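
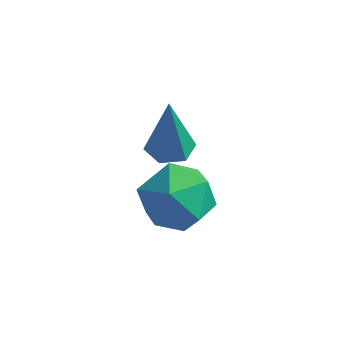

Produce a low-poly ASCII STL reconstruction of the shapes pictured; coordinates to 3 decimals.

solid 
facet normal -0.006 0.036 -0.999
outer loop
vertex -0.249 -1.997 2.835
vertex -0.816 -2.335 2.826
vertex -0.825 -1.675 2.85
endloop
endfacet
facet normal 0.469 0.824 0.317
outer loop
vertex -0.249 -1.997 2.835
vertex -0.825 -1.675 2.85
vertex -0.804 -2.405 4.714
endloop
endfacet
facet normal -0.006 0.036 -0.999
outer loop
vertex -0.825 -1.675 2.85
vertex -0.816 -2.335 2.826
vertex -1.392 -2.014 2.841
endloop
endfacet
facet normal -0.489 0.810 0.323
outer loop
vertex -0.825 -1.675 2.85
vertex -1.392 -2.014 2.841
vertex -0.804 -2.405 4.714
endloop
endfacet
facet normal -0.005 0.038 -0.999
outer loop
vertex -1.392 -2.014 2.841
vertex -0.816 -2.335 2.826
vertex -1.382 -2.673 2.816
endloop
endfacet
facet normal -0.955 -0.026 0.295
outer loop
vertex -1.392 -2.014 2.841
vertex -1.382 -2.673 2.816
vertex -0.804 -2.405 4.714
endloop
endfacet
facet normal -0.005 0.038 -0.999
outer loop
vertex -1.382 -2.673 2.816
vertex -0.816 -2.335 2.826
vertex -0.806 -2.994 2.801
endloop
endfacet
facet normal -0.465 -0.846 0.261
outer loop
vertex -1.382 -2.673 2.816
vertex -0.806 -2.994 2.801
vertex -0.804 -2.405 4.714
endloop
endfacet
facet normal -0.007 0.038 -0.999
outer loop
vertex -0.806 -2.994 2.801
vertex -0.816 -2.335 2.826
vertex -0.239 -2.656 2.81
endloop
endfacet
facet normal 0.492 -0.832 0.256
outer loop
vertex -0.806 -2.994 2.801
vertex -0.239 -2.656 2.81
vertex -0.804 -2.405 4.714
endloop
endfacet
facet normal -0.007 0.038 -0.999
outer loop
vertex -0.239 -2.656 2.81
vertex -0.816 -2.335 2.826
vertex -0.249 -1.997 2.835
endloop
endfacet
facet normal 0.959 0.004 0.284
outer loop
vertex -0.239 -2.656 2.81
vertex -0.249 -1.997 2.835
vertex -0.804 -2.405 4.714
endloop
endfacet
facet normal 0.175 0.007 0.984
outer loop
vertex -0.721 -2.583 2.419
vertex -0.26 -3.595 2.344
vertex 0.372 -2.685 2.225
endloop
endfacet
facet normal 0.190 0.669 0.719
outer loop
vertex -0.721 -2.583 2.419
vertex 0.372 -2.685 2.225
vertex -0.223 -1.922 1.672
endloop
endfacet
facet normal -0.441 0.797 0.412
outer loop
vertex -0.721 -2.583 2.419
vertex -0.223 -1.922 1.672
vertex -1.223 -2.36 1.449
endloop
endfacet
facet normal -0.846 0.214 0.487
outer loop
vertex -0.721 -2.583 2.419
vertex -1.223 -2.36 1.449
vertex -1.246 -3.394 1.864
endloop
endfacet
facet normal -0.466 -0.274 0.841
outer loop
vertex -0.721 -2.583 2.419
vertex -1.246 -3.394 1.864
vertex -0.26 -3.595 2.344
endloop
endfacet
facet normal 0.691 0.692 0.211
outer loop
vertex -0.223 -1.922 1.672
vertex 0.372 -2.685 2.225
vertex 0.546 -2.526 1.136
endloop
endfacet
facet normal 0.667 -0.379 0.642
outer loop
vertex 0.372 -2.685 2.225
vertex -0.26 -3.595 2.344
vertex 0.523 -3.56 1.551
endloop
endfacet
facet normal -0.369 -0.834 0.410
outer loop
vertex -0.26 -3.595 2.344
vertex -1.246 -3.394 1.864
vertex -0.477 -3.998 1.328
endloop
endfacet
facet normal -0.986 -0.044 -0.164
outer loop
vertex -1.246 -3.394 1.864
vertex -1.223 -2.36 1.449
vertex -1.072 -3.235 0.775
endloop
endfacet
facet normal -0.330 0.899 -0.286
outer loop
vertex -1.223 -2.36 1.449
vertex -0.223 -1.922 1.672
vertex -0.44 -2.325 0.656
endloop
endfacet
facet normal 0.846 -0.214 -0.487
outer loop
vertex 0.021 -3.337 0.581
vertex 0.546 -2.526 1.136
vertex 0.523 -3.56 1.551
endloop
endfacet
facet normal 0.441 -0.797 -0.412
outer loop
vertex 0.021 -3.337 0.581
vertex 0.523 -3.56 1.551
vertex -0.477 -3.998 1.328
endloop
endfacet
facet normal -0.190 -0.669 -0.719
outer loop
vertex 0.021 -3.337 0.581
vertex -0.477 -3.998 1.328
vertex -1.072 -3.235 0.775
endloop
endfacet
facet normal -0.175 -0.007 -0.984
outer loop
vertex 0.021 -3.337 0.581
vertex -1.072 -3.235 0.775
vertex -0.44 -2.325 0.656
endloop
endfacet
facet normal 0.466 0.274 -0.841
outer loop
vertex 0.021 -3.337 0.581
vertex -0.44 -2.325 0.656
vertex 0.546 -2.526 1.136
endloop
endfacet
facet normal 0.986 0.044 0.164
outer loop
vertex 0.523 -3.56 1.551
vertex 0.546 -2.526 1.136
vertex 0.372 -2.685 2.225
endloop
endfacet
facet normal 0.330 -0.899 0.286
outer loop
vertex -0.477 -3.998 1.328
vertex 0.523 -3.56 1.551
vertex -0.26 -3.595 2.344
endloop
endfacet
facet normal -0.691 -0.692 -0.211
outer loop
vertex -1.072 -3.235 0.775
vertex -0.477 -3.998 1.328
vertex -1.246 -3.394 1.864
endloop
endfacet
facet normal -0.667 0.379 -0.642
outer loop
vertex -0.44 -2.325 0.656
vertex -1.072 -3.235 0.775
vertex -1.223 -2.36 1.449
endloop
endfacet
facet normal 0.369 0.834 -0.410
outer loop
vertex 0.546 -2.526 1.136
vertex -0.44 -2.325 0.656
vertex -0.223 -1.922 1.672
endloop
endfacet

endsolid


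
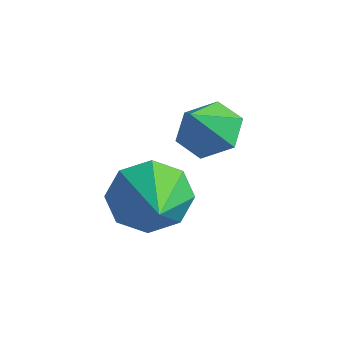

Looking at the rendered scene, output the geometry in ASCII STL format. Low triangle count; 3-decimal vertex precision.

solid 
facet normal -0.073 0.600 -0.796
outer loop
vertex 0.223 -0.644 0.256
vertex -0.295 -1.174 -0.096
vertex -0.584 -0.574 0.383
endloop
endfacet
facet normal 0.176 0.385 0.906
outer loop
vertex 0.223 -0.644 0.256
vertex -0.584 -0.574 0.383
vertex -0.205 -1.906 0.876
endloop
endfacet
facet normal -0.074 0.600 -0.796
outer loop
vertex -0.584 -0.574 0.383
vertex -0.295 -1.174 -0.096
vertex -1.102 -1.104 0.032
endloop
endfacet
facet normal -0.630 0.106 0.770
outer loop
vertex -0.584 -0.574 0.383
vertex -1.102 -1.104 0.032
vertex -0.205 -1.906 0.876
endloop
endfacet
facet normal -0.074 0.600 -0.796
outer loop
vertex -1.102 -1.104 0.032
vertex -0.295 -1.174 -0.096
vertex -0.813 -1.704 -0.447
endloop
endfacet
facet normal -0.769 -0.582 0.265
outer loop
vertex -1.102 -1.104 0.032
vertex -0.813 -1.704 -0.447
vertex -0.205 -1.906 0.876
endloop
endfacet
facet normal -0.075 0.600 -0.796
outer loop
vertex -0.813 -1.704 -0.447
vertex -0.295 -1.174 -0.096
vertex -0.006 -1.773 -0.575
endloop
endfacet
facet normal -0.101 -0.989 -0.105
outer loop
vertex -0.813 -1.704 -0.447
vertex -0.006 -1.773 -0.575
vertex -0.205 -1.906 0.876
endloop
endfacet
facet normal -0.074 0.601 -0.796
outer loop
vertex -0.006 -1.773 -0.575
vertex -0.295 -1.174 -0.096
vertex 0.512 -1.243 -0.223
endloop
endfacet
facet normal 0.704 -0.709 0.032
outer loop
vertex -0.006 -1.773 -0.575
vertex 0.512 -1.243 -0.223
vertex -0.205 -1.906 0.876
endloop
endfacet
facet normal -0.074 0.601 -0.796
outer loop
vertex 0.512 -1.243 -0.223
vertex -0.295 -1.174 -0.096
vertex 0.223 -0.644 0.256
endloop
endfacet
facet normal 0.843 -0.022 0.537
outer loop
vertex 0.512 -1.243 -0.223
vertex 0.223 -0.644 0.256
vertex -0.205 -1.906 0.876
endloop
endfacet
facet normal -0.715 0.574 -0.399
outer loop
vertex -0.185 -2.22 -2.607
vertex -0.828 -2.522 -1.889
vertex -0.167 -1.764 -1.983
endloop
endfacet
facet normal 0.956 0.222 -0.190
outer loop
vertex -0.185 -2.22 -2.607
vertex -0.167 -1.764 -1.983
vertex 0.388 -3.498 -1.211
endloop
endfacet
facet normal -0.715 0.574 -0.399
outer loop
vertex -0.167 -1.764 -1.983
vertex -0.828 -2.522 -1.889
vertex -0.536 -1.752 -1.304
endloop
endfacet
facet normal 0.792 0.441 0.422
outer loop
vertex -0.167 -1.764 -1.983
vertex -0.536 -1.752 -1.304
vertex 0.388 -3.498 -1.211
endloop
endfacet
facet normal -0.715 0.574 -0.398
outer loop
vertex -0.536 -1.752 -1.304
vertex -0.828 -2.522 -1.889
vertex -1.076 -2.191 -0.967
endloop
endfacet
facet normal 0.365 0.241 0.899
outer loop
vertex -0.536 -1.752 -1.304
vertex -1.076 -2.191 -0.967
vertex 0.388 -3.498 -1.211
endloop
endfacet
facet normal -0.715 0.575 -0.399
outer loop
vertex -1.076 -2.191 -0.967
vertex -0.828 -2.522 -1.889
vertex -1.471 -2.824 -1.171
endloop
endfacet
facet normal -0.075 -0.263 0.962
outer loop
vertex -1.076 -2.191 -0.967
vertex -1.471 -2.824 -1.171
vertex 0.388 -3.498 -1.211
endloop
endfacet
facet normal -0.715 0.574 -0.399
outer loop
vertex -1.471 -2.824 -1.171
vertex -0.828 -2.522 -1.889
vertex -1.489 -3.28 -1.795
endloop
endfacet
facet normal -0.268 -0.774 0.573
outer loop
vertex -1.471 -2.824 -1.171
vertex -1.489 -3.28 -1.795
vertex 0.388 -3.498 -1.211
endloop
endfacet
facet normal -0.715 0.574 -0.399
outer loop
vertex -1.489 -3.28 -1.795
vertex -0.828 -2.522 -1.889
vertex -1.12 -3.292 -2.474
endloop
endfacet
facet normal -0.103 -0.994 -0.039
outer loop
vertex -1.489 -3.28 -1.795
vertex -1.12 -3.292 -2.474
vertex 0.388 -3.498 -1.211
endloop
endfacet
facet normal -0.715 0.574 -0.399
outer loop
vertex -1.12 -3.292 -2.474
vertex -0.828 -2.522 -1.889
vertex -0.58 -2.853 -2.81
endloop
endfacet
facet normal 0.324 -0.793 -0.516
outer loop
vertex -1.12 -3.292 -2.474
vertex -0.58 -2.853 -2.81
vertex 0.388 -3.498 -1.211
endloop
endfacet
facet normal -0.715 0.574 -0.399
outer loop
vertex -0.58 -2.853 -2.81
vertex -0.828 -2.522 -1.889
vertex -0.185 -2.22 -2.607
endloop
endfacet
facet normal 0.762 -0.290 -0.579
outer loop
vertex -0.58 -2.853 -2.81
vertex -0.185 -2.22 -2.607
vertex 0.388 -3.498 -1.211
endloop
endfacet

endsolid


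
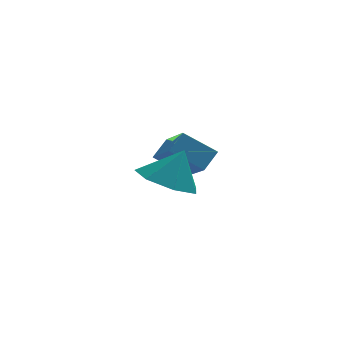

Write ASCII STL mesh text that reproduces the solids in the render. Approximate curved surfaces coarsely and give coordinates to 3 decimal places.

solid 
facet normal -0.779 0.255 0.573
outer loop
vertex -2.208 1.195 3.401
vertex -1.654 1.677 3.94
vertex -2.476 2.619 2.403
endloop
endfacet
facet normal -0.609 -0.529 -0.591
outer loop
vertex -1.386 2.263 1.6
vertex -2.208 1.195 3.401
vertex -2.476 2.619 2.403
endloop
endfacet
facet normal -0.779 0.255 0.573
outer loop
vertex -2.476 2.619 2.403
vertex -1.654 1.677 3.94
vertex -1.923 3.101 2.941
endloop
endfacet
facet normal -0.154 0.809 -0.567
outer loop
vertex -1.923 3.101 2.941
vertex -1.386 2.263 1.6
vertex -2.476 2.619 2.403
endloop
endfacet
facet normal 0.153 -0.810 0.567
outer loop
vertex -2.208 1.195 3.401
vertex -0.564 1.321 3.137
vertex -1.654 1.677 3.94
endloop
endfacet
facet normal -0.608 -0.530 -0.592
outer loop
vertex -1.117 0.839 2.599
vertex -2.208 1.195 3.401
vertex -1.386 2.263 1.6
endloop
endfacet
facet normal 0.153 -0.809 0.567
outer loop
vertex -1.117 0.839 2.599
vertex -0.564 1.321 3.137
vertex -2.208 1.195 3.401
endloop
endfacet
facet normal 0.608 0.530 0.591
outer loop
vertex -1.654 1.677 3.94
vertex -0.564 1.321 3.137
vertex -1.923 3.101 2.941
endloop
endfacet
facet normal -0.153 0.809 -0.567
outer loop
vertex -0.832 2.745 2.139
vertex -1.386 2.263 1.6
vertex -1.923 3.101 2.941
endloop
endfacet
facet normal 0.608 0.529 0.592
outer loop
vertex -1.923 3.101 2.941
vertex -0.564 1.321 3.137
vertex -0.832 2.745 2.139
endloop
endfacet
facet normal 0.779 -0.255 -0.573
outer loop
vertex -0.832 2.745 2.139
vertex -1.117 0.839 2.599
vertex -1.386 2.263 1.6
endloop
endfacet
facet normal 0.779 -0.255 -0.573
outer loop
vertex -0.564 1.321 3.137
vertex -1.117 0.839 2.599
vertex -0.832 2.745 2.139
endloop
endfacet
facet normal -0.441 -0.159 -0.883
outer loop
vertex -1.945 -1.886 3.085
vertex -2.715 -1.157 3.338
vertex -1.763 -0.992 2.833
endloop
endfacet
facet normal 0.968 -0.137 0.211
outer loop
vertex -1.945 -1.886 3.085
vertex -1.763 -0.992 2.833
vertex -2.125 -0.943 4.522
endloop
endfacet
facet normal -0.441 -0.159 -0.883
outer loop
vertex -1.763 -0.992 2.833
vertex -2.715 -1.157 3.338
vertex -2.298 -0.223 2.962
endloop
endfacet
facet normal 0.823 0.545 0.160
outer loop
vertex -1.763 -0.992 2.833
vertex -2.298 -0.223 2.962
vertex -2.125 -0.943 4.522
endloop
endfacet
facet normal -0.440 -0.159 -0.884
outer loop
vertex -2.298 -0.223 2.962
vertex -2.715 -1.157 3.338
vertex -3.147 -0.157 3.373
endloop
endfacet
facet normal 0.254 0.889 0.382
outer loop
vertex -2.298 -0.223 2.962
vertex -3.147 -0.157 3.373
vertex -2.125 -0.943 4.522
endloop
endfacet
facet normal -0.440 -0.159 -0.883
outer loop
vertex -3.147 -0.157 3.373
vertex -2.715 -1.157 3.338
vertex -3.671 -0.843 3.758
endloop
endfacet
facet normal -0.309 0.634 0.709
outer loop
vertex -3.147 -0.157 3.373
vertex -3.671 -0.843 3.758
vertex -2.125 -0.943 4.522
endloop
endfacet
facet normal -0.441 -0.160 -0.883
outer loop
vertex -3.671 -0.843 3.758
vertex -2.715 -1.157 3.338
vertex -3.475 -1.766 3.827
endloop
endfacet
facet normal -0.444 -0.027 0.895
outer loop
vertex -3.671 -0.843 3.758
vertex -3.475 -1.766 3.827
vertex -2.125 -0.943 4.522
endloop
endfacet
facet normal -0.440 -0.160 -0.883
outer loop
vertex -3.475 -1.766 3.827
vertex -2.715 -1.157 3.338
vertex -2.707 -2.23 3.528
endloop
endfacet
facet normal -0.049 -0.597 0.801
outer loop
vertex -3.475 -1.766 3.827
vertex -2.707 -2.23 3.528
vertex -2.125 -0.943 4.522
endloop
endfacet
facet normal -0.441 -0.160 -0.883
outer loop
vertex -2.707 -2.23 3.528
vertex -2.715 -1.157 3.338
vertex -1.945 -1.886 3.085
endloop
endfacet
facet normal 0.580 -0.646 0.496
outer loop
vertex -2.707 -2.23 3.528
vertex -1.945 -1.886 3.085
vertex -2.125 -0.943 4.522
endloop
endfacet

endsolid


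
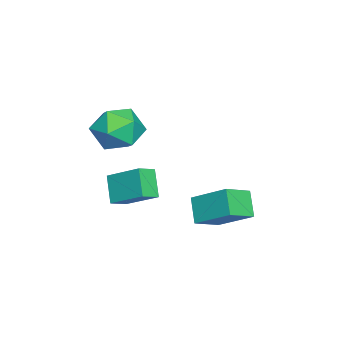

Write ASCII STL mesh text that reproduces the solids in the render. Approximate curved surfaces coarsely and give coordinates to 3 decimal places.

solid 
facet normal -0.770 0.501 -0.394
outer loop
vertex -0.508 -1.942 -2.477
vertex 0.017 -0.365 -1.496
vertex 0.351 -1.518 -3.618
endloop
endfacet
facet normal -0.272 -0.817 -0.509
outer loop
vertex 1.083 -1.995 -3.244
vertex -0.508 -1.942 -2.477
vertex 0.351 -1.518 -3.618
endloop
endfacet
facet normal -0.770 0.501 -0.394
outer loop
vertex 0.351 -1.518 -3.618
vertex 0.017 -0.365 -1.496
vertex 0.876 0.059 -2.637
endloop
endfacet
facet normal 0.577 0.284 -0.766
outer loop
vertex 0.876 0.059 -2.637
vertex 1.083 -1.995 -3.244
vertex 0.351 -1.518 -3.618
endloop
endfacet
facet normal -0.577 -0.284 0.766
outer loop
vertex -0.508 -1.942 -2.477
vertex 0.749 -0.842 -1.122
vertex 0.017 -0.365 -1.496
endloop
endfacet
facet normal -0.272 -0.817 -0.509
outer loop
vertex 0.224 -2.419 -2.103
vertex -0.508 -1.942 -2.477
vertex 1.083 -1.995 -3.244
endloop
endfacet
facet normal -0.577 -0.284 0.766
outer loop
vertex 0.224 -2.419 -2.103
vertex 0.749 -0.842 -1.122
vertex -0.508 -1.942 -2.477
endloop
endfacet
facet normal 0.272 0.817 0.509
outer loop
vertex 0.017 -0.365 -1.496
vertex 0.749 -0.842 -1.122
vertex 0.876 0.059 -2.637
endloop
endfacet
facet normal 0.577 0.284 -0.766
outer loop
vertex 1.608 -0.418 -2.263
vertex 1.083 -1.995 -3.244
vertex 0.876 0.059 -2.637
endloop
endfacet
facet normal 0.272 0.817 0.509
outer loop
vertex 0.876 0.059 -2.637
vertex 0.749 -0.842 -1.122
vertex 1.608 -0.418 -2.263
endloop
endfacet
facet normal 0.770 -0.501 0.394
outer loop
vertex 1.608 -0.418 -2.263
vertex 0.224 -2.419 -2.103
vertex 1.083 -1.995 -3.244
endloop
endfacet
facet normal 0.770 -0.501 0.394
outer loop
vertex 0.749 -0.842 -1.122
vertex 0.224 -2.419 -2.103
vertex 1.608 -0.418 -2.263
endloop
endfacet
facet normal -0.837 0.523 0.158
outer loop
vertex 1.0 -0.412 1.403
vertex 0.319 -1.444 1.211
vertex 0.714 -1.16 2.364
endloop
endfacet
facet normal -0.293 0.795 0.531
outer loop
vertex 1.0 -0.412 1.403
vertex 0.714 -1.16 2.364
vertex 1.863 -0.673 2.27
endloop
endfacet
facet normal 0.223 0.972 0.071
outer loop
vertex 1.0 -0.412 1.403
vertex 1.863 -0.673 2.27
vertex 2.178 -0.657 1.059
endloop
endfacet
facet normal -0.003 0.810 -0.586
outer loop
vertex 1.0 -0.412 1.403
vertex 2.178 -0.657 1.059
vertex 1.224 -1.133 0.405
endloop
endfacet
facet normal -0.657 0.533 -0.533
outer loop
vertex 1.0 -0.412 1.403
vertex 1.224 -1.133 0.405
vertex 0.319 -1.444 1.211
endloop
endfacet
facet normal -0.041 0.282 0.959
outer loop
vertex 1.863 -0.673 2.27
vertex 0.714 -1.16 2.364
vertex 1.716 -1.867 2.615
endloop
endfacet
facet normal -0.922 -0.158 0.355
outer loop
vertex 0.714 -1.16 2.364
vertex 0.319 -1.444 1.211
vertex 0.762 -2.343 1.961
endloop
endfacet
facet normal -0.630 -0.143 -0.763
outer loop
vertex 0.319 -1.444 1.211
vertex 1.224 -1.133 0.405
vertex 1.077 -2.327 0.75
endloop
endfacet
facet normal 0.429 0.307 -0.849
outer loop
vertex 1.224 -1.133 0.405
vertex 2.178 -0.657 1.059
vertex 2.226 -1.84 0.656
endloop
endfacet
facet normal 0.794 0.570 0.214
outer loop
vertex 2.178 -0.657 1.059
vertex 1.863 -0.673 2.27
vertex 2.621 -1.556 1.809
endloop
endfacet
facet normal 0.003 -0.810 0.586
outer loop
vertex 1.94 -2.588 1.617
vertex 1.716 -1.867 2.615
vertex 0.762 -2.343 1.961
endloop
endfacet
facet normal -0.223 -0.972 -0.071
outer loop
vertex 1.94 -2.588 1.617
vertex 0.762 -2.343 1.961
vertex 1.077 -2.327 0.75
endloop
endfacet
facet normal 0.293 -0.795 -0.531
outer loop
vertex 1.94 -2.588 1.617
vertex 1.077 -2.327 0.75
vertex 2.226 -1.84 0.656
endloop
endfacet
facet normal 0.837 -0.523 -0.158
outer loop
vertex 1.94 -2.588 1.617
vertex 2.226 -1.84 0.656
vertex 2.621 -1.556 1.809
endloop
endfacet
facet normal 0.657 -0.533 0.533
outer loop
vertex 1.94 -2.588 1.617
vertex 2.621 -1.556 1.809
vertex 1.716 -1.867 2.615
endloop
endfacet
facet normal -0.429 -0.307 0.849
outer loop
vertex 0.762 -2.343 1.961
vertex 1.716 -1.867 2.615
vertex 0.714 -1.16 2.364
endloop
endfacet
facet normal -0.794 -0.570 -0.214
outer loop
vertex 1.077 -2.327 0.75
vertex 0.762 -2.343 1.961
vertex 0.319 -1.444 1.211
endloop
endfacet
facet normal 0.041 -0.282 -0.959
outer loop
vertex 2.226 -1.84 0.656
vertex 1.077 -2.327 0.75
vertex 1.224 -1.133 0.405
endloop
endfacet
facet normal 0.922 0.158 -0.355
outer loop
vertex 2.621 -1.556 1.809
vertex 2.226 -1.84 0.656
vertex 2.178 -0.657 1.059
endloop
endfacet
facet normal 0.630 0.143 0.763
outer loop
vertex 1.716 -1.867 2.615
vertex 2.621 -1.556 1.809
vertex 1.863 -0.673 2.27
endloop
endfacet
facet normal -0.616 -0.288 0.733
outer loop
vertex 1.78 3.177 -1.133
vertex 0.736 3.923 -1.718
vertex 1.233 1.549 -2.232
endloop
endfacet
facet normal 0.741 -0.529 0.415
outer loop
vertex 2.064 1.937 -3.222
vertex 1.78 3.177 -1.133
vertex 1.233 1.549 -2.232
endloop
endfacet
facet normal -0.616 -0.288 0.734
outer loop
vertex 1.233 1.549 -2.232
vertex 0.736 3.923 -1.718
vertex 0.188 2.294 -2.817
endloop
endfacet
facet normal -0.268 -0.799 -0.538
outer loop
vertex 0.188 2.294 -2.817
vertex 2.064 1.937 -3.222
vertex 1.233 1.549 -2.232
endloop
endfacet
facet normal 0.269 0.799 0.539
outer loop
vertex 1.78 3.177 -1.133
vertex 1.567 4.311 -2.708
vertex 0.736 3.923 -1.718
endloop
endfacet
facet normal 0.741 -0.529 0.415
outer loop
vertex 2.612 3.566 -2.123
vertex 1.78 3.177 -1.133
vertex 2.064 1.937 -3.222
endloop
endfacet
facet normal 0.268 0.799 0.539
outer loop
vertex 2.612 3.566 -2.123
vertex 1.567 4.311 -2.708
vertex 1.78 3.177 -1.133
endloop
endfacet
facet normal -0.741 0.529 -0.414
outer loop
vertex 0.736 3.923 -1.718
vertex 1.567 4.311 -2.708
vertex 0.188 2.294 -2.817
endloop
endfacet
facet normal -0.268 -0.798 -0.539
outer loop
vertex 1.02 2.683 -3.807
vertex 2.064 1.937 -3.222
vertex 0.188 2.294 -2.817
endloop
endfacet
facet normal -0.741 0.529 -0.415
outer loop
vertex 0.188 2.294 -2.817
vertex 1.567 4.311 -2.708
vertex 1.02 2.683 -3.807
endloop
endfacet
facet normal 0.616 0.287 -0.733
outer loop
vertex 1.02 2.683 -3.807
vertex 2.612 3.566 -2.123
vertex 2.064 1.937 -3.222
endloop
endfacet
facet normal 0.616 0.288 -0.733
outer loop
vertex 1.567 4.311 -2.708
vertex 2.612 3.566 -2.123
vertex 1.02 2.683 -3.807
endloop
endfacet

endsolid


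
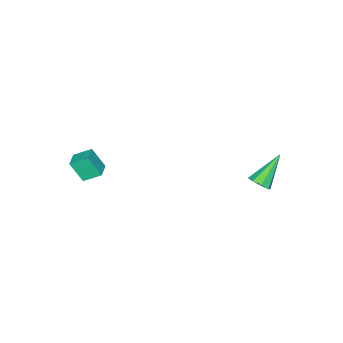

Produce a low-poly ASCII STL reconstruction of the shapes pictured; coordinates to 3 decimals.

solid 
facet normal -0.867 -0.476 -0.148
outer loop
vertex 2.685 -4.416 -0.707
vertex 2.15 -3.623 -0.123
vertex 2.49 -3.705 -1.85
endloop
endfacet
facet normal 0.477 -0.707 -0.521
outer loop
vertex 3.27 -3.277 -1.717
vertex 2.685 -4.416 -0.707
vertex 2.49 -3.705 -1.85
endloop
endfacet
facet normal -0.867 -0.476 -0.148
outer loop
vertex 2.49 -3.705 -1.85
vertex 2.15 -3.623 -0.123
vertex 1.955 -2.913 -1.267
endloop
endfacet
facet normal -0.143 0.522 -0.841
outer loop
vertex 1.955 -2.913 -1.267
vertex 3.27 -3.277 -1.717
vertex 2.49 -3.705 -1.85
endloop
endfacet
facet normal 0.143 -0.522 0.841
outer loop
vertex 2.685 -4.416 -0.707
vertex 2.93 -3.195 0.01
vertex 2.15 -3.623 -0.123
endloop
endfacet
facet normal 0.478 -0.707 -0.520
outer loop
vertex 3.465 -3.987 -0.573
vertex 2.685 -4.416 -0.707
vertex 3.27 -3.277 -1.717
endloop
endfacet
facet normal 0.143 -0.522 0.841
outer loop
vertex 3.465 -3.987 -0.573
vertex 2.93 -3.195 0.01
vertex 2.685 -4.416 -0.707
endloop
endfacet
facet normal -0.477 0.708 0.521
outer loop
vertex 2.15 -3.623 -0.123
vertex 2.93 -3.195 0.01
vertex 1.955 -2.913 -1.267
endloop
endfacet
facet normal -0.143 0.523 -0.841
outer loop
vertex 2.735 -2.484 -1.133
vertex 3.27 -3.277 -1.717
vertex 1.955 -2.913 -1.267
endloop
endfacet
facet normal -0.478 0.707 0.521
outer loop
vertex 1.955 -2.913 -1.267
vertex 2.93 -3.195 0.01
vertex 2.735 -2.484 -1.133
endloop
endfacet
facet normal 0.867 0.476 0.148
outer loop
vertex 2.735 -2.484 -1.133
vertex 3.465 -3.987 -0.573
vertex 3.27 -3.277 -1.717
endloop
endfacet
facet normal 0.867 0.476 0.148
outer loop
vertex 2.93 -3.195 0.01
vertex 3.465 -3.987 -0.573
vertex 2.735 -2.484 -1.133
endloop
endfacet
facet normal 0.743 -0.072 -0.665
outer loop
vertex -2.165 3.353 -1.79
vertex -2.601 3.455 -2.288
vertex -2.219 3.85 -1.904
endloop
endfacet
facet normal 0.420 0.246 0.874
outer loop
vertex -2.165 3.353 -1.79
vertex -2.219 3.85 -1.904
vertex -4.139 3.605 -0.912
endloop
endfacet
facet normal 0.744 -0.073 -0.665
outer loop
vertex -2.219 3.85 -1.904
vertex -2.601 3.455 -2.288
vertex -2.496 4.116 -2.243
endloop
endfacet
facet normal 0.163 0.837 0.523
outer loop
vertex -2.219 3.85 -1.904
vertex -2.496 4.116 -2.243
vertex -4.139 3.605 -0.912
endloop
endfacet
facet normal 0.744 -0.073 -0.665
outer loop
vertex -2.496 4.116 -2.243
vertex -2.601 3.455 -2.288
vertex -2.835 3.995 -2.609
endloop
endfacet
facet normal -0.314 0.949 -0.023
outer loop
vertex -2.496 4.116 -2.243
vertex -2.835 3.995 -2.609
vertex -4.139 3.605 -0.912
endloop
endfacet
facet normal 0.744 -0.072 -0.664
outer loop
vertex -2.835 3.995 -2.609
vertex -2.601 3.455 -2.288
vertex -3.036 3.558 -2.787
endloop
endfacet
facet normal -0.732 0.517 -0.444
outer loop
vertex -2.835 3.995 -2.609
vertex -3.036 3.558 -2.787
vertex -4.139 3.605 -0.912
endloop
endfacet
facet normal 0.744 -0.073 -0.664
outer loop
vertex -3.036 3.558 -2.787
vertex -2.601 3.455 -2.288
vertex -2.982 3.061 -2.672
endloop
endfacet
facet normal -0.846 -0.206 -0.492
outer loop
vertex -3.036 3.558 -2.787
vertex -2.982 3.061 -2.672
vertex -4.139 3.605 -0.912
endloop
endfacet
facet normal 0.744 -0.072 -0.664
outer loop
vertex -2.982 3.061 -2.672
vertex -2.601 3.455 -2.288
vertex -2.705 2.795 -2.333
endloop
endfacet
facet normal -0.590 -0.795 -0.142
outer loop
vertex -2.982 3.061 -2.672
vertex -2.705 2.795 -2.333
vertex -4.139 3.605 -0.912
endloop
endfacet
facet normal 0.743 -0.072 -0.665
outer loop
vertex -2.705 2.795 -2.333
vertex -2.601 3.455 -2.288
vertex -2.366 2.916 -1.967
endloop
endfacet
facet normal -0.112 -0.908 0.404
outer loop
vertex -2.705 2.795 -2.333
vertex -2.366 2.916 -1.967
vertex -4.139 3.605 -0.912
endloop
endfacet
facet normal 0.743 -0.072 -0.665
outer loop
vertex -2.366 2.916 -1.967
vertex -2.601 3.455 -2.288
vertex -2.165 3.353 -1.79
endloop
endfacet
facet normal 0.306 -0.475 0.825
outer loop
vertex -2.366 2.916 -1.967
vertex -2.165 3.353 -1.79
vertex -4.139 3.605 -0.912
endloop
endfacet

endsolid


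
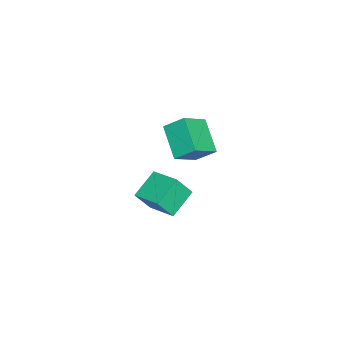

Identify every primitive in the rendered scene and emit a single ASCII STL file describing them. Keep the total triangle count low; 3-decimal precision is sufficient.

solid 
facet normal -0.676 -0.469 0.569
outer loop
vertex -2.421 -4.978 1.216
vertex -2.433 -4.053 1.964
vertex -3.549 -4.336 0.405
endloop
endfacet
facet normal 0.010 -0.777 -0.629
outer loop
vertex -2.327 -3.487 -0.624
vertex -2.421 -4.978 1.216
vertex -3.549 -4.336 0.405
endloop
endfacet
facet normal -0.676 -0.469 0.569
outer loop
vertex -3.549 -4.336 0.405
vertex -2.433 -4.053 1.964
vertex -3.561 -3.411 1.154
endloop
endfacet
facet normal -0.737 0.419 -0.530
outer loop
vertex -3.561 -3.411 1.154
vertex -2.327 -3.487 -0.624
vertex -3.549 -4.336 0.405
endloop
endfacet
facet normal 0.737 -0.419 0.530
outer loop
vertex -2.421 -4.978 1.216
vertex -1.211 -3.204 0.935
vertex -2.433 -4.053 1.964
endloop
endfacet
facet normal 0.010 -0.777 -0.629
outer loop
vertex -1.199 -4.129 0.186
vertex -2.421 -4.978 1.216
vertex -2.327 -3.487 -0.624
endloop
endfacet
facet normal 0.738 -0.419 0.529
outer loop
vertex -1.199 -4.129 0.186
vertex -1.211 -3.204 0.935
vertex -2.421 -4.978 1.216
endloop
endfacet
facet normal -0.010 0.777 0.629
outer loop
vertex -2.433 -4.053 1.964
vertex -1.211 -3.204 0.935
vertex -3.561 -3.411 1.154
endloop
endfacet
facet normal -0.738 0.419 -0.530
outer loop
vertex -2.339 -2.562 0.124
vertex -2.327 -3.487 -0.624
vertex -3.561 -3.411 1.154
endloop
endfacet
facet normal -0.010 0.777 0.629
outer loop
vertex -3.561 -3.411 1.154
vertex -1.211 -3.204 0.935
vertex -2.339 -2.562 0.124
endloop
endfacet
facet normal 0.676 0.469 -0.569
outer loop
vertex -2.339 -2.562 0.124
vertex -1.199 -4.129 0.186
vertex -2.327 -3.487 -0.624
endloop
endfacet
facet normal 0.676 0.469 -0.569
outer loop
vertex -1.211 -3.204 0.935
vertex -1.199 -4.129 0.186
vertex -2.339 -2.562 0.124
endloop
endfacet
facet normal -0.339 0.446 -0.828
outer loop
vertex 1.212 -3.653 0.585
vertex 1.94 -2.46 0.929
vertex 2.345 -4.137 -0.14
endloop
endfacet
facet normal -0.506 -0.829 -0.238
outer loop
vertex 2.76 -4.68 0.871
vertex 1.212 -3.653 0.585
vertex 2.345 -4.137 -0.14
endloop
endfacet
facet normal -0.340 0.446 -0.828
outer loop
vertex 2.345 -4.137 -0.14
vertex 1.94 -2.46 0.929
vertex 3.074 -2.943 0.204
endloop
endfacet
facet normal 0.793 -0.338 -0.507
outer loop
vertex 3.074 -2.943 0.204
vertex 2.76 -4.68 0.871
vertex 2.345 -4.137 -0.14
endloop
endfacet
facet normal -0.793 0.338 0.507
outer loop
vertex 1.212 -3.653 0.585
vertex 2.355 -3.003 1.94
vertex 1.94 -2.46 0.929
endloop
endfacet
facet normal -0.506 -0.829 -0.239
outer loop
vertex 1.626 -4.197 1.596
vertex 1.212 -3.653 0.585
vertex 2.76 -4.68 0.871
endloop
endfacet
facet normal -0.793 0.338 0.507
outer loop
vertex 1.626 -4.197 1.596
vertex 2.355 -3.003 1.94
vertex 1.212 -3.653 0.585
endloop
endfacet
facet normal 0.505 0.829 0.238
outer loop
vertex 1.94 -2.46 0.929
vertex 2.355 -3.003 1.94
vertex 3.074 -2.943 0.204
endloop
endfacet
facet normal 0.793 -0.338 -0.507
outer loop
vertex 3.488 -3.487 1.215
vertex 2.76 -4.68 0.871
vertex 3.074 -2.943 0.204
endloop
endfacet
facet normal 0.507 0.829 0.238
outer loop
vertex 3.074 -2.943 0.204
vertex 2.355 -3.003 1.94
vertex 3.488 -3.487 1.215
endloop
endfacet
facet normal 0.340 -0.446 0.828
outer loop
vertex 3.488 -3.487 1.215
vertex 1.626 -4.197 1.596
vertex 2.76 -4.68 0.871
endloop
endfacet
facet normal 0.339 -0.446 0.828
outer loop
vertex 2.355 -3.003 1.94
vertex 1.626 -4.197 1.596
vertex 3.488 -3.487 1.215
endloop
endfacet

endsolid


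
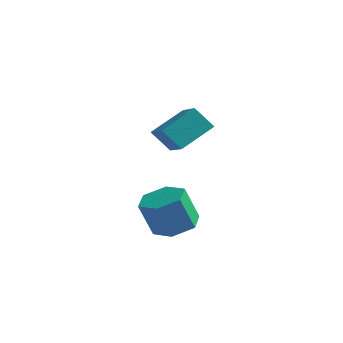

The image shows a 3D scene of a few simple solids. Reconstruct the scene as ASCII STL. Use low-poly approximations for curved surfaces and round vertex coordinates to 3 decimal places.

solid 
facet normal 0.182 0.313 -0.932
outer loop
vertex 0.066 -2.707 -2.041
vertex -0.496 -3.52 -2.424
vertex -0.975 -2.599 -2.208
endloop
endfacet
facet normal 0.046 0.944 0.326
outer loop
vertex 0.066 -2.707 -2.041
vertex -0.975 -2.599 -2.208
vertex -0.261 -3.268 -0.373
endloop
endfacet
facet normal 0.047 0.944 0.326
outer loop
vertex -0.261 -3.268 -0.373
vertex -0.975 -2.599 -2.208
vertex -1.302 -3.159 -0.54
endloop
endfacet
facet normal -0.182 -0.313 0.932
outer loop
vertex -0.261 -3.268 -0.373
vertex -1.302 -3.159 -0.54
vertex -0.824 -4.08 -0.756
endloop
endfacet
facet normal 0.183 0.314 -0.932
outer loop
vertex -0.975 -2.599 -2.208
vertex -0.496 -3.52 -2.424
vertex -1.537 -3.411 -2.592
endloop
endfacet
facet normal -0.828 0.561 0.026
outer loop
vertex -0.975 -2.599 -2.208
vertex -1.537 -3.411 -2.592
vertex -1.302 -3.159 -0.54
endloop
endfacet
facet normal -0.828 0.561 0.026
outer loop
vertex -1.302 -3.159 -0.54
vertex -1.537 -3.411 -2.592
vertex -1.865 -3.972 -0.924
endloop
endfacet
facet normal -0.183 -0.313 0.932
outer loop
vertex -1.302 -3.159 -0.54
vertex -1.865 -3.972 -0.924
vertex -0.824 -4.08 -0.756
endloop
endfacet
facet normal 0.183 0.313 -0.932
outer loop
vertex -1.537 -3.411 -2.592
vertex -0.496 -3.52 -2.424
vertex -1.059 -4.332 -2.807
endloop
endfacet
facet normal -0.873 -0.383 -0.301
outer loop
vertex -1.537 -3.411 -2.592
vertex -1.059 -4.332 -2.807
vertex -1.865 -3.972 -0.924
endloop
endfacet
facet normal -0.873 -0.384 -0.300
outer loop
vertex -1.865 -3.972 -0.924
vertex -1.059 -4.332 -2.807
vertex -1.386 -4.893 -1.139
endloop
endfacet
facet normal -0.183 -0.313 0.932
outer loop
vertex -1.865 -3.972 -0.924
vertex -1.386 -4.893 -1.139
vertex -0.824 -4.08 -0.756
endloop
endfacet
facet normal 0.182 0.313 -0.932
outer loop
vertex -1.059 -4.332 -2.807
vertex -0.496 -3.52 -2.424
vertex -0.018 -4.441 -2.64
endloop
endfacet
facet normal -0.046 -0.944 -0.327
outer loop
vertex -1.059 -4.332 -2.807
vertex -0.018 -4.441 -2.64
vertex -1.386 -4.893 -1.139
endloop
endfacet
facet normal -0.046 -0.944 -0.326
outer loop
vertex -1.386 -4.893 -1.139
vertex -0.018 -4.441 -2.64
vertex -0.345 -5.001 -0.972
endloop
endfacet
facet normal -0.182 -0.313 0.932
outer loop
vertex -1.386 -4.893 -1.139
vertex -0.345 -5.001 -0.972
vertex -0.824 -4.08 -0.756
endloop
endfacet
facet normal 0.183 0.313 -0.932
outer loop
vertex -0.018 -4.441 -2.64
vertex -0.496 -3.52 -2.424
vertex 0.545 -3.628 -2.256
endloop
endfacet
facet normal 0.828 -0.561 -0.026
outer loop
vertex -0.018 -4.441 -2.64
vertex 0.545 -3.628 -2.256
vertex -0.345 -5.001 -0.972
endloop
endfacet
facet normal 0.828 -0.561 -0.026
outer loop
vertex -0.345 -5.001 -0.972
vertex 0.545 -3.628 -2.256
vertex 0.217 -4.189 -0.588
endloop
endfacet
facet normal -0.183 -0.314 0.932
outer loop
vertex -0.345 -5.001 -0.972
vertex 0.217 -4.189 -0.588
vertex -0.824 -4.08 -0.756
endloop
endfacet
facet normal 0.183 0.313 -0.932
outer loop
vertex 0.545 -3.628 -2.256
vertex -0.496 -3.52 -2.424
vertex 0.066 -2.707 -2.041
endloop
endfacet
facet normal 0.873 0.384 0.301
outer loop
vertex 0.545 -3.628 -2.256
vertex 0.066 -2.707 -2.041
vertex 0.217 -4.189 -0.588
endloop
endfacet
facet normal 0.874 0.383 0.300
outer loop
vertex 0.217 -4.189 -0.588
vertex 0.066 -2.707 -2.041
vertex -0.261 -3.268 -0.373
endloop
endfacet
facet normal -0.183 -0.313 0.932
outer loop
vertex 0.217 -4.189 -0.588
vertex -0.261 -3.268 -0.373
vertex -0.824 -4.08 -0.756
endloop
endfacet
facet normal -0.759 0.535 -0.371
outer loop
vertex -4.773 0.142 0.876
vertex -4.188 1.682 1.9
vertex -3.994 0.532 -0.155
endloop
endfacet
facet normal -0.302 -0.794 -0.528
outer loop
vertex -2.612 -0.442 0.52
vertex -4.773 0.142 0.876
vertex -3.994 0.532 -0.155
endloop
endfacet
facet normal -0.759 0.535 -0.371
outer loop
vertex -3.994 0.532 -0.155
vertex -4.188 1.682 1.9
vertex -3.409 2.072 0.869
endloop
endfacet
facet normal 0.577 0.289 -0.764
outer loop
vertex -3.409 2.072 0.869
vertex -2.612 -0.442 0.52
vertex -3.994 0.532 -0.155
endloop
endfacet
facet normal -0.577 -0.289 0.764
outer loop
vertex -4.773 0.142 0.876
vertex -2.806 0.708 2.575
vertex -4.188 1.682 1.9
endloop
endfacet
facet normal -0.302 -0.794 -0.528
outer loop
vertex -3.391 -0.832 1.551
vertex -4.773 0.142 0.876
vertex -2.612 -0.442 0.52
endloop
endfacet
facet normal -0.577 -0.289 0.764
outer loop
vertex -3.391 -0.832 1.551
vertex -2.806 0.708 2.575
vertex -4.773 0.142 0.876
endloop
endfacet
facet normal 0.302 0.794 0.528
outer loop
vertex -4.188 1.682 1.9
vertex -2.806 0.708 2.575
vertex -3.409 2.072 0.869
endloop
endfacet
facet normal 0.577 0.289 -0.764
outer loop
vertex -2.027 1.098 1.544
vertex -2.612 -0.442 0.52
vertex -3.409 2.072 0.869
endloop
endfacet
facet normal 0.302 0.794 0.528
outer loop
vertex -3.409 2.072 0.869
vertex -2.806 0.708 2.575
vertex -2.027 1.098 1.544
endloop
endfacet
facet normal 0.759 -0.535 0.371
outer loop
vertex -2.027 1.098 1.544
vertex -3.391 -0.832 1.551
vertex -2.612 -0.442 0.52
endloop
endfacet
facet normal 0.759 -0.535 0.371
outer loop
vertex -2.806 0.708 2.575
vertex -3.391 -0.832 1.551
vertex -2.027 1.098 1.544
endloop
endfacet

endsolid


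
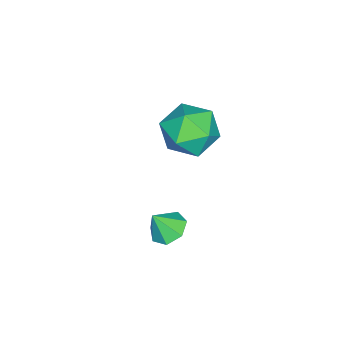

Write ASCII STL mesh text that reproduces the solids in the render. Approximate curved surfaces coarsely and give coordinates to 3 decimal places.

solid 
facet normal -0.770 0.636 0.049
outer loop
vertex -0.824 4.435 3.475
vertex -1.588 3.503 3.579
vertex -1.109 4.006 4.569
endloop
endfacet
facet normal -0.179 0.931 0.319
outer loop
vertex -0.824 4.435 3.475
vertex -1.109 4.006 4.569
vertex 0.033 4.311 4.318
endloop
endfacet
facet normal 0.322 0.927 -0.191
outer loop
vertex -0.824 4.435 3.475
vertex 0.033 4.311 4.318
vertex 0.262 3.996 3.173
endloop
endfacet
facet normal 0.039 0.631 -0.775
outer loop
vertex -0.824 4.435 3.475
vertex 0.262 3.996 3.173
vertex -0.74 3.497 2.716
endloop
endfacet
facet normal -0.635 0.451 -0.627
outer loop
vertex -0.824 4.435 3.475
vertex -0.74 3.497 2.716
vertex -1.588 3.503 3.579
endloop
endfacet
facet normal 0.049 0.519 0.854
outer loop
vertex 0.033 4.311 4.318
vertex -1.109 4.006 4.569
vertex -0.2 3.303 4.944
endloop
endfacet
facet normal -0.908 0.042 0.418
outer loop
vertex -1.109 4.006 4.569
vertex -1.588 3.503 3.579
vertex -1.202 2.804 4.487
endloop
endfacet
facet normal -0.690 -0.260 -0.676
outer loop
vertex -1.588 3.503 3.579
vertex -0.74 3.497 2.716
vertex -0.973 2.489 3.342
endloop
endfacet
facet normal 0.402 0.031 -0.915
outer loop
vertex -0.74 3.497 2.716
vertex 0.262 3.996 3.173
vertex 0.169 2.794 3.091
endloop
endfacet
facet normal 0.858 0.513 0.030
outer loop
vertex 0.262 3.996 3.173
vertex 0.033 4.311 4.318
vertex 0.648 3.297 4.081
endloop
endfacet
facet normal -0.039 -0.631 0.775
outer loop
vertex -0.116 2.365 4.185
vertex -0.2 3.303 4.944
vertex -1.202 2.804 4.487
endloop
endfacet
facet normal -0.322 -0.927 0.191
outer loop
vertex -0.116 2.365 4.185
vertex -1.202 2.804 4.487
vertex -0.973 2.489 3.342
endloop
endfacet
facet normal 0.179 -0.931 -0.319
outer loop
vertex -0.116 2.365 4.185
vertex -0.973 2.489 3.342
vertex 0.169 2.794 3.091
endloop
endfacet
facet normal 0.770 -0.636 -0.049
outer loop
vertex -0.116 2.365 4.185
vertex 0.169 2.794 3.091
vertex 0.648 3.297 4.081
endloop
endfacet
facet normal 0.635 -0.451 0.627
outer loop
vertex -0.116 2.365 4.185
vertex 0.648 3.297 4.081
vertex -0.2 3.303 4.944
endloop
endfacet
facet normal -0.402 -0.031 0.915
outer loop
vertex -1.202 2.804 4.487
vertex -0.2 3.303 4.944
vertex -1.109 4.006 4.569
endloop
endfacet
facet normal -0.858 -0.513 -0.030
outer loop
vertex -0.973 2.489 3.342
vertex -1.202 2.804 4.487
vertex -1.588 3.503 3.579
endloop
endfacet
facet normal -0.049 -0.519 -0.854
outer loop
vertex 0.169 2.794 3.091
vertex -0.973 2.489 3.342
vertex -0.74 3.497 2.716
endloop
endfacet
facet normal 0.908 -0.042 -0.418
outer loop
vertex 0.648 3.297 4.081
vertex 0.169 2.794 3.091
vertex 0.262 3.996 3.173
endloop
endfacet
facet normal 0.690 0.260 0.676
outer loop
vertex -0.2 3.303 4.944
vertex 0.648 3.297 4.081
vertex 0.033 4.311 4.318
endloop
endfacet
facet normal -0.307 0.409 -0.860
outer loop
vertex 4.285 4.355 2.264
vertex 3.59 4.147 2.413
vertex 3.931 4.779 2.592
endloop
endfacet
facet normal 0.823 0.329 0.463
outer loop
vertex 4.285 4.355 2.264
vertex 3.931 4.779 2.592
vertex 3.93 3.693 3.367
endloop
endfacet
facet normal -0.306 0.409 -0.860
outer loop
vertex 3.931 4.779 2.592
vertex 3.59 4.147 2.413
vertex 3.32 4.727 2.785
endloop
endfacet
facet normal 0.203 0.569 0.797
outer loop
vertex 3.931 4.779 2.592
vertex 3.32 4.727 2.785
vertex 3.93 3.693 3.367
endloop
endfacet
facet normal -0.306 0.409 -0.860
outer loop
vertex 3.32 4.727 2.785
vertex 3.59 4.147 2.413
vertex 2.913 4.238 2.697
endloop
endfacet
facet normal -0.452 0.220 0.865
outer loop
vertex 3.32 4.727 2.785
vertex 2.913 4.238 2.697
vertex 3.93 3.693 3.367
endloop
endfacet
facet normal -0.306 0.408 -0.860
outer loop
vertex 2.913 4.238 2.697
vertex 3.59 4.147 2.413
vertex 3.016 3.681 2.396
endloop
endfacet
facet normal -0.647 -0.452 0.614
outer loop
vertex 2.913 4.238 2.697
vertex 3.016 3.681 2.396
vertex 3.93 3.693 3.367
endloop
endfacet
facet normal -0.306 0.409 -0.860
outer loop
vertex 3.016 3.681 2.396
vertex 3.59 4.147 2.413
vertex 3.551 3.474 2.107
endloop
endfacet
facet normal -0.238 -0.942 0.235
outer loop
vertex 3.016 3.681 2.396
vertex 3.551 3.474 2.107
vertex 3.93 3.693 3.367
endloop
endfacet
facet normal -0.306 0.409 -0.860
outer loop
vertex 3.551 3.474 2.107
vertex 3.59 4.147 2.413
vertex 4.115 3.774 2.049
endloop
endfacet
facet normal 0.471 -0.882 0.012
outer loop
vertex 3.551 3.474 2.107
vertex 4.115 3.774 2.049
vertex 3.93 3.693 3.367
endloop
endfacet
facet normal -0.306 0.408 -0.860
outer loop
vertex 4.115 3.774 2.049
vertex 3.59 4.147 2.413
vertex 4.285 4.355 2.264
endloop
endfacet
facet normal 0.942 -0.317 0.113
outer loop
vertex 4.115 3.774 2.049
vertex 4.285 4.355 2.264
vertex 3.93 3.693 3.367
endloop
endfacet

endsolid


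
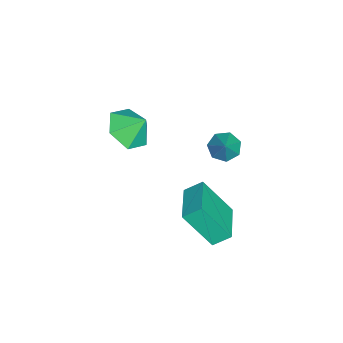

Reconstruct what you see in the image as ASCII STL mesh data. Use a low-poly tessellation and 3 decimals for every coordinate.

solid 
facet normal -0.055 -0.653 -0.755
outer loop
vertex -1.379 -1.461 3.05
vertex -2.203 -0.892 2.618
vertex -1.175 -0.659 2.341
endloop
endfacet
facet normal 0.798 0.272 0.537
outer loop
vertex -1.379 -1.461 3.05
vertex -1.175 -0.659 2.341
vertex -2.137 -0.128 3.502
endloop
endfacet
facet normal -0.055 -0.653 -0.755
outer loop
vertex -1.175 -0.659 2.341
vertex -2.203 -0.892 2.618
vertex -1.998 -0.09 1.909
endloop
endfacet
facet normal 0.543 0.837 0.067
outer loop
vertex -1.175 -0.659 2.341
vertex -1.998 -0.09 1.909
vertex -2.137 -0.128 3.502
endloop
endfacet
facet normal -0.056 -0.653 -0.755
outer loop
vertex -1.998 -0.09 1.909
vertex -2.203 -0.892 2.618
vertex -3.026 -0.323 2.187
endloop
endfacet
facet normal -0.220 0.975 0.004
outer loop
vertex -1.998 -0.09 1.909
vertex -3.026 -0.323 2.187
vertex -2.137 -0.128 3.502
endloop
endfacet
facet normal -0.056 -0.653 -0.756
outer loop
vertex -3.026 -0.323 2.187
vertex -2.203 -0.892 2.618
vertex -3.231 -1.125 2.895
endloop
endfacet
facet normal -0.728 0.549 0.411
outer loop
vertex -3.026 -0.323 2.187
vertex -3.231 -1.125 2.895
vertex -2.137 -0.128 3.502
endloop
endfacet
facet normal -0.055 -0.653 -0.755
outer loop
vertex -3.231 -1.125 2.895
vertex -2.203 -0.892 2.618
vertex -2.407 -1.694 3.327
endloop
endfacet
facet normal -0.473 -0.017 0.881
outer loop
vertex -3.231 -1.125 2.895
vertex -2.407 -1.694 3.327
vertex -2.137 -0.128 3.502
endloop
endfacet
facet normal -0.055 -0.653 -0.755
outer loop
vertex -2.407 -1.694 3.327
vertex -2.203 -0.892 2.618
vertex -1.379 -1.461 3.05
endloop
endfacet
facet normal 0.290 -0.155 0.944
outer loop
vertex -2.407 -1.694 3.327
vertex -1.379 -1.461 3.05
vertex -2.137 -0.128 3.502
endloop
endfacet
facet normal -0.646 -0.149 -0.748
outer loop
vertex -3.254 3.014 0.129
vertex -3.764 2.812 0.61
vertex -3.621 3.48 0.353
endloop
endfacet
facet normal 0.734 0.658 -0.167
outer loop
vertex -3.254 3.014 0.129
vertex -3.621 3.48 0.353
vertex -2.916 3.008 1.59
endloop
endfacet
facet normal -0.647 -0.149 -0.748
outer loop
vertex -3.621 3.48 0.353
vertex -3.764 2.812 0.61
vertex -4.095 3.442 0.771
endloop
endfacet
facet normal 0.162 0.949 0.270
outer loop
vertex -3.621 3.48 0.353
vertex -4.095 3.442 0.771
vertex -2.916 3.008 1.59
endloop
endfacet
facet normal -0.647 -0.149 -0.747
outer loop
vertex -4.095 3.442 0.771
vertex -3.764 2.812 0.61
vertex -4.32 2.93 1.068
endloop
endfacet
facet normal -0.313 0.576 0.755
outer loop
vertex -4.095 3.442 0.771
vertex -4.32 2.93 1.068
vertex -2.916 3.008 1.59
endloop
endfacet
facet normal -0.647 -0.151 -0.747
outer loop
vertex -4.32 2.93 1.068
vertex -3.764 2.812 0.61
vertex -4.126 2.329 1.021
endloop
endfacet
facet normal -0.334 -0.180 0.925
outer loop
vertex -4.32 2.93 1.068
vertex -4.126 2.329 1.021
vertex -2.916 3.008 1.59
endloop
endfacet
facet normal -0.648 -0.150 -0.747
outer loop
vertex -4.126 2.329 1.021
vertex -3.764 2.812 0.61
vertex -3.66 2.092 0.664
endloop
endfacet
facet normal 0.116 -0.751 0.650
outer loop
vertex -4.126 2.329 1.021
vertex -3.66 2.092 0.664
vertex -2.916 3.008 1.59
endloop
endfacet
facet normal -0.647 -0.150 -0.747
outer loop
vertex -3.66 2.092 0.664
vertex -3.764 2.812 0.61
vertex -3.272 2.396 0.267
endloop
endfacet
facet normal 0.695 -0.705 0.139
outer loop
vertex -3.66 2.092 0.664
vertex -3.272 2.396 0.267
vertex -2.916 3.008 1.59
endloop
endfacet
facet normal -0.647 -0.148 -0.748
outer loop
vertex -3.272 2.396 0.267
vertex -3.764 2.812 0.61
vertex -3.254 3.014 0.129
endloop
endfacet
facet normal 0.971 -0.079 -0.225
outer loop
vertex -3.272 2.396 0.267
vertex -3.254 3.014 0.129
vertex -2.916 3.008 1.59
endloop
endfacet
facet normal -0.974 -0.182 -0.133
outer loop
vertex -2.879 2.101 -1.152
vertex -2.882 3.395 -2.894
vertex -2.658 1.335 -1.722
endloop
endfacet
facet normal 0.002 -0.597 0.803
outer loop
vertex -0.778 1.685 -1.466
vertex -2.879 2.101 -1.152
vertex -2.658 1.335 -1.722
endloop
endfacet
facet normal -0.974 -0.181 -0.132
outer loop
vertex -2.658 1.335 -1.722
vertex -2.882 3.395 -2.894
vertex -2.662 2.629 -3.464
endloop
endfacet
facet normal 0.225 -0.782 -0.581
outer loop
vertex -2.662 2.629 -3.464
vertex -0.778 1.685 -1.466
vertex -2.658 1.335 -1.722
endloop
endfacet
facet normal -0.225 0.782 0.581
outer loop
vertex -2.879 2.101 -1.152
vertex -1.002 3.745 -2.638
vertex -2.882 3.395 -2.894
endloop
endfacet
facet normal 0.002 -0.597 0.803
outer loop
vertex -0.998 2.451 -0.896
vertex -2.879 2.101 -1.152
vertex -0.778 1.685 -1.466
endloop
endfacet
facet normal -0.225 0.782 0.581
outer loop
vertex -0.998 2.451 -0.896
vertex -1.002 3.745 -2.638
vertex -2.879 2.101 -1.152
endloop
endfacet
facet normal -0.002 0.597 -0.803
outer loop
vertex -2.882 3.395 -2.894
vertex -1.002 3.745 -2.638
vertex -2.662 2.629 -3.464
endloop
endfacet
facet normal 0.225 -0.782 -0.581
outer loop
vertex -0.781 2.979 -3.208
vertex -0.778 1.685 -1.466
vertex -2.662 2.629 -3.464
endloop
endfacet
facet normal -0.002 0.597 -0.803
outer loop
vertex -2.662 2.629 -3.464
vertex -1.002 3.745 -2.638
vertex -0.781 2.979 -3.208
endloop
endfacet
facet normal 0.974 0.181 0.133
outer loop
vertex -0.781 2.979 -3.208
vertex -0.998 2.451 -0.896
vertex -0.778 1.685 -1.466
endloop
endfacet
facet normal 0.974 0.182 0.133
outer loop
vertex -1.002 3.745 -2.638
vertex -0.998 2.451 -0.896
vertex -0.781 2.979 -3.208
endloop
endfacet

endsolid


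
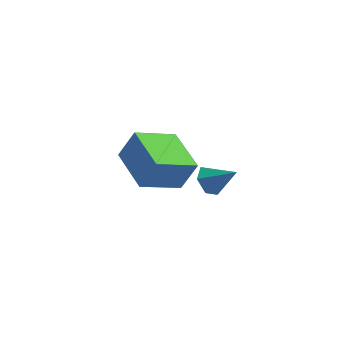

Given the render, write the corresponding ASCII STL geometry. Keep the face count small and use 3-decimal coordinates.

solid 
facet normal -0.769 0.163 -0.618
outer loop
vertex 2.933 -1.035 2.532
vertex 2.629 -0.775 2.979
vertex 2.983 -0.445 2.625
endloop
endfacet
facet normal 0.890 -0.004 -0.455
outer loop
vertex 2.933 -1.035 2.532
vertex 2.983 -0.445 2.625
vertex 3.531 -0.965 3.701
endloop
endfacet
facet normal -0.769 0.162 -0.618
outer loop
vertex 2.983 -0.445 2.625
vertex 2.629 -0.775 2.979
vertex 2.679 -0.184 3.072
endloop
endfacet
facet normal 0.668 0.744 0.020
outer loop
vertex 2.983 -0.445 2.625
vertex 2.679 -0.184 3.072
vertex 3.531 -0.965 3.701
endloop
endfacet
facet normal -0.771 0.162 -0.616
outer loop
vertex 2.679 -0.184 3.072
vertex 2.629 -0.775 2.979
vertex 2.326 -0.515 3.427
endloop
endfacet
facet normal 0.090 0.682 0.726
outer loop
vertex 2.679 -0.184 3.072
vertex 2.326 -0.515 3.427
vertex 3.531 -0.965 3.701
endloop
endfacet
facet normal -0.771 0.162 -0.616
outer loop
vertex 2.326 -0.515 3.427
vertex 2.629 -0.775 2.979
vertex 2.276 -1.105 3.334
endloop
endfacet
facet normal -0.265 -0.128 0.956
outer loop
vertex 2.326 -0.515 3.427
vertex 2.276 -1.105 3.334
vertex 3.531 -0.965 3.701
endloop
endfacet
facet normal -0.771 0.162 -0.616
outer loop
vertex 2.276 -1.105 3.334
vertex 2.629 -0.775 2.979
vertex 2.579 -1.366 2.886
endloop
endfacet
facet normal -0.043 -0.876 0.481
outer loop
vertex 2.276 -1.105 3.334
vertex 2.579 -1.366 2.886
vertex 3.531 -0.965 3.701
endloop
endfacet
facet normal -0.769 0.162 -0.618
outer loop
vertex 2.579 -1.366 2.886
vertex 2.629 -0.775 2.979
vertex 2.933 -1.035 2.532
endloop
endfacet
facet normal 0.536 -0.814 -0.225
outer loop
vertex 2.579 -1.366 2.886
vertex 2.933 -1.035 2.532
vertex 3.531 -0.965 3.701
endloop
endfacet
facet normal -0.736 -0.523 0.430
outer loop
vertex 0.568 1.782 1.346
vertex -0.402 3.36 1.603
vertex 0.003 1.624 0.186
endloop
endfacet
facet normal 0.519 -0.844 -0.138
outer loop
vertex 1.322 2.56 -0.583
vertex 0.568 1.782 1.346
vertex 0.003 1.624 0.186
endloop
endfacet
facet normal -0.737 -0.522 0.429
outer loop
vertex 0.003 1.624 0.186
vertex -0.402 3.36 1.603
vertex -0.966 3.203 0.443
endloop
endfacet
facet normal -0.434 -0.121 -0.893
outer loop
vertex -0.966 3.203 0.443
vertex 1.322 2.56 -0.583
vertex 0.003 1.624 0.186
endloop
endfacet
facet normal 0.434 0.122 0.893
outer loop
vertex 0.568 1.782 1.346
vertex 0.917 4.296 0.834
vertex -0.402 3.36 1.603
endloop
endfacet
facet normal 0.518 -0.844 -0.138
outer loop
vertex 1.886 2.717 0.577
vertex 0.568 1.782 1.346
vertex 1.322 2.56 -0.583
endloop
endfacet
facet normal 0.435 0.121 0.892
outer loop
vertex 1.886 2.717 0.577
vertex 0.917 4.296 0.834
vertex 0.568 1.782 1.346
endloop
endfacet
facet normal -0.518 0.844 0.138
outer loop
vertex -0.402 3.36 1.603
vertex 0.917 4.296 0.834
vertex -0.966 3.203 0.443
endloop
endfacet
facet normal -0.434 -0.122 -0.892
outer loop
vertex 0.352 4.138 -0.326
vertex 1.322 2.56 -0.583
vertex -0.966 3.203 0.443
endloop
endfacet
facet normal -0.518 0.844 0.138
outer loop
vertex -0.966 3.203 0.443
vertex 0.917 4.296 0.834
vertex 0.352 4.138 -0.326
endloop
endfacet
facet normal 0.737 0.523 -0.429
outer loop
vertex 0.352 4.138 -0.326
vertex 1.886 2.717 0.577
vertex 1.322 2.56 -0.583
endloop
endfacet
facet normal 0.737 0.522 -0.430
outer loop
vertex 0.917 4.296 0.834
vertex 1.886 2.717 0.577
vertex 0.352 4.138 -0.326
endloop
endfacet

endsolid


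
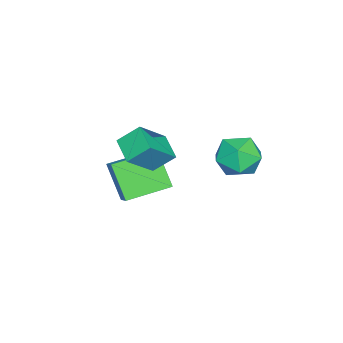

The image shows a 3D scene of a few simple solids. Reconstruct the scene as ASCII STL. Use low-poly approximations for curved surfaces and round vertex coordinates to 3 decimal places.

solid 
facet normal -0.359 -0.463 0.811
outer loop
vertex 1.268 -3.46 -1.87
vertex -0.143 -1.839 -1.569
vertex 0.585 -3.947 -2.45
endloop
endfacet
facet normal 0.650 -0.747 -0.139
outer loop
vertex 1.303 -3.021 -4.071
vertex 1.268 -3.46 -1.87
vertex 0.585 -3.947 -2.45
endloop
endfacet
facet normal -0.359 -0.463 0.811
outer loop
vertex 0.585 -3.947 -2.45
vertex -0.143 -1.839 -1.569
vertex -0.826 -2.325 -2.149
endloop
endfacet
facet normal -0.670 -0.477 -0.569
outer loop
vertex -0.826 -2.325 -2.149
vertex 1.303 -3.021 -4.071
vertex 0.585 -3.947 -2.45
endloop
endfacet
facet normal 0.670 0.477 0.569
outer loop
vertex 1.268 -3.46 -1.87
vertex 0.575 -0.913 -3.19
vertex -0.143 -1.839 -1.569
endloop
endfacet
facet normal 0.650 -0.747 -0.139
outer loop
vertex 1.986 -2.535 -3.491
vertex 1.268 -3.46 -1.87
vertex 1.303 -3.021 -4.071
endloop
endfacet
facet normal 0.670 0.477 0.569
outer loop
vertex 1.986 -2.535 -3.491
vertex 0.575 -0.913 -3.19
vertex 1.268 -3.46 -1.87
endloop
endfacet
facet normal -0.650 0.747 0.139
outer loop
vertex -0.143 -1.839 -1.569
vertex 0.575 -0.913 -3.19
vertex -0.826 -2.325 -2.149
endloop
endfacet
facet normal -0.670 -0.477 -0.569
outer loop
vertex -0.108 -1.4 -3.77
vertex 1.303 -3.021 -4.071
vertex -0.826 -2.325 -2.149
endloop
endfacet
facet normal -0.650 0.747 0.138
outer loop
vertex -0.826 -2.325 -2.149
vertex 0.575 -0.913 -3.19
vertex -0.108 -1.4 -3.77
endloop
endfacet
facet normal 0.359 0.463 -0.811
outer loop
vertex -0.108 -1.4 -3.77
vertex 1.986 -2.535 -3.491
vertex 1.303 -3.021 -4.071
endloop
endfacet
facet normal 0.359 0.463 -0.811
outer loop
vertex 0.575 -0.913 -3.19
vertex 1.986 -2.535 -3.491
vertex -0.108 -1.4 -3.77
endloop
endfacet
facet normal -0.717 -0.606 0.344
outer loop
vertex 2.615 -1.63 1.956
vertex 1.418 -0.936 0.684
vertex 2.975 -2.524 1.13
endloop
endfacet
facet normal 0.637 -0.369 0.677
outer loop
vertex 3.922 -1.724 0.676
vertex 2.615 -1.63 1.956
vertex 2.975 -2.524 1.13
endloop
endfacet
facet normal -0.717 -0.607 0.344
outer loop
vertex 2.975 -2.524 1.13
vertex 1.418 -0.936 0.684
vertex 1.778 -1.83 -0.143
endloop
endfacet
facet normal 0.283 -0.705 -0.651
outer loop
vertex 1.778 -1.83 -0.143
vertex 3.922 -1.724 0.676
vertex 2.975 -2.524 1.13
endloop
endfacet
facet normal -0.283 0.704 0.651
outer loop
vertex 2.615 -1.63 1.956
vertex 2.365 -0.136 0.23
vertex 1.418 -0.936 0.684
endloop
endfacet
facet normal 0.636 -0.370 0.677
outer loop
vertex 3.562 -0.83 1.503
vertex 2.615 -1.63 1.956
vertex 3.922 -1.724 0.676
endloop
endfacet
facet normal -0.284 0.704 0.651
outer loop
vertex 3.562 -0.83 1.503
vertex 2.365 -0.136 0.23
vertex 2.615 -1.63 1.956
endloop
endfacet
facet normal -0.637 0.370 -0.677
outer loop
vertex 1.418 -0.936 0.684
vertex 2.365 -0.136 0.23
vertex 1.778 -1.83 -0.143
endloop
endfacet
facet normal 0.283 -0.704 -0.651
outer loop
vertex 2.725 -1.03 -0.596
vertex 3.922 -1.724 0.676
vertex 1.778 -1.83 -0.143
endloop
endfacet
facet normal -0.636 0.370 -0.677
outer loop
vertex 1.778 -1.83 -0.143
vertex 2.365 -0.136 0.23
vertex 2.725 -1.03 -0.596
endloop
endfacet
facet normal 0.717 0.607 -0.344
outer loop
vertex 2.725 -1.03 -0.596
vertex 3.562 -0.83 1.503
vertex 3.922 -1.724 0.676
endloop
endfacet
facet normal 0.717 0.606 -0.344
outer loop
vertex 2.365 -0.136 0.23
vertex 3.562 -0.83 1.503
vertex 2.725 -1.03 -0.596
endloop
endfacet
facet normal 0.020 -0.076 0.997
outer loop
vertex 0.169 2.41 0.531
vertex 0.567 1.305 0.439
vertex 1.328 2.202 0.492
endloop
endfacet
facet normal 0.134 0.597 0.791
outer loop
vertex 0.169 2.41 0.531
vertex 1.328 2.202 0.492
vertex 0.871 3.104 -0.112
endloop
endfacet
facet normal -0.429 0.808 0.404
outer loop
vertex 0.169 2.41 0.531
vertex 0.871 3.104 -0.112
vertex -0.173 2.764 -0.539
endloop
endfacet
facet normal -0.890 0.264 0.372
outer loop
vertex 0.169 2.41 0.531
vertex -0.173 2.764 -0.539
vertex -0.361 1.652 -0.198
endloop
endfacet
facet normal -0.612 -0.282 0.739
outer loop
vertex 0.169 2.41 0.531
vertex -0.361 1.652 -0.198
vertex 0.567 1.305 0.439
endloop
endfacet
facet normal 0.708 0.604 0.366
outer loop
vertex 0.871 3.104 -0.112
vertex 1.328 2.202 0.492
vertex 1.701 2.428 -0.602
endloop
endfacet
facet normal 0.524 -0.486 0.700
outer loop
vertex 1.328 2.202 0.492
vertex 0.567 1.305 0.439
vertex 1.513 1.316 -0.261
endloop
endfacet
facet normal -0.500 -0.819 0.282
outer loop
vertex 0.567 1.305 0.439
vertex -0.361 1.652 -0.198
vertex 0.469 0.976 -0.688
endloop
endfacet
facet normal -0.949 0.065 -0.310
outer loop
vertex -0.361 1.652 -0.198
vertex -0.173 2.764 -0.539
vertex 0.012 1.878 -1.292
endloop
endfacet
facet normal -0.202 0.945 -0.258
outer loop
vertex -0.173 2.764 -0.539
vertex 0.871 3.104 -0.112
vertex 0.773 2.775 -1.239
endloop
endfacet
facet normal 0.890 -0.264 -0.372
outer loop
vertex 1.171 1.67 -1.331
vertex 1.701 2.428 -0.602
vertex 1.513 1.316 -0.261
endloop
endfacet
facet normal 0.429 -0.808 -0.404
outer loop
vertex 1.171 1.67 -1.331
vertex 1.513 1.316 -0.261
vertex 0.469 0.976 -0.688
endloop
endfacet
facet normal -0.134 -0.597 -0.791
outer loop
vertex 1.171 1.67 -1.331
vertex 0.469 0.976 -0.688
vertex 0.012 1.878 -1.292
endloop
endfacet
facet normal -0.020 0.076 -0.997
outer loop
vertex 1.171 1.67 -1.331
vertex 0.012 1.878 -1.292
vertex 0.773 2.775 -1.239
endloop
endfacet
facet normal 0.612 0.282 -0.739
outer loop
vertex 1.171 1.67 -1.331
vertex 0.773 2.775 -1.239
vertex 1.701 2.428 -0.602
endloop
endfacet
facet normal 0.949 -0.065 0.310
outer loop
vertex 1.513 1.316 -0.261
vertex 1.701 2.428 -0.602
vertex 1.328 2.202 0.492
endloop
endfacet
facet normal 0.202 -0.945 0.258
outer loop
vertex 0.469 0.976 -0.688
vertex 1.513 1.316 -0.261
vertex 0.567 1.305 0.439
endloop
endfacet
facet normal -0.708 -0.604 -0.366
outer loop
vertex 0.012 1.878 -1.292
vertex 0.469 0.976 -0.688
vertex -0.361 1.652 -0.198
endloop
endfacet
facet normal -0.524 0.486 -0.700
outer loop
vertex 0.773 2.775 -1.239
vertex 0.012 1.878 -1.292
vertex -0.173 2.764 -0.539
endloop
endfacet
facet normal 0.500 0.819 -0.282
outer loop
vertex 1.701 2.428 -0.602
vertex 0.773 2.775 -1.239
vertex 0.871 3.104 -0.112
endloop
endfacet

endsolid


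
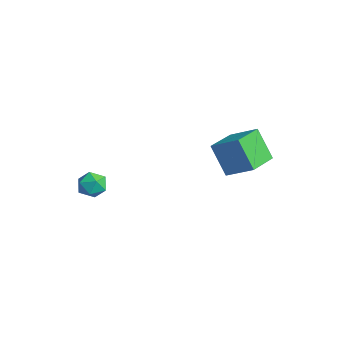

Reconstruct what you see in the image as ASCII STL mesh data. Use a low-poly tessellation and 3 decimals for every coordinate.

solid 
facet normal 0.194 0.346 0.918
outer loop
vertex -1.176 -2.302 -1.435
vertex -1.527 -3.108 -1.057
vertex -0.598 -3.048 -1.276
endloop
endfacet
facet normal 0.660 0.606 0.444
outer loop
vertex -1.176 -2.302 -1.435
vertex -0.598 -3.048 -1.276
vertex -0.516 -2.544 -2.085
endloop
endfacet
facet normal 0.292 0.955 -0.059
outer loop
vertex -1.176 -2.302 -1.435
vertex -0.516 -2.544 -2.085
vertex -1.395 -2.293 -2.367
endloop
endfacet
facet normal -0.402 0.910 0.103
outer loop
vertex -1.176 -2.302 -1.435
vertex -1.395 -2.293 -2.367
vertex -2.02 -2.641 -1.732
endloop
endfacet
facet normal -0.463 0.534 0.708
outer loop
vertex -1.176 -2.302 -1.435
vertex -2.02 -2.641 -1.732
vertex -1.527 -3.108 -1.057
endloop
endfacet
facet normal 0.989 0.055 0.134
outer loop
vertex -0.516 -2.544 -2.085
vertex -0.598 -3.048 -1.276
vertex -0.46 -3.499 -2.108
endloop
endfacet
facet normal 0.236 -0.366 0.900
outer loop
vertex -0.598 -3.048 -1.276
vertex -1.527 -3.108 -1.057
vertex -1.085 -3.847 -1.473
endloop
endfacet
facet normal -0.826 -0.062 0.560
outer loop
vertex -1.527 -3.108 -1.057
vertex -2.02 -2.641 -1.732
vertex -1.964 -3.596 -1.755
endloop
endfacet
facet normal -0.727 0.546 -0.416
outer loop
vertex -2.02 -2.641 -1.732
vertex -1.395 -2.293 -2.367
vertex -1.882 -3.092 -2.564
endloop
endfacet
facet normal 0.395 0.619 -0.679
outer loop
vertex -1.395 -2.293 -2.367
vertex -0.516 -2.544 -2.085
vertex -0.953 -3.032 -2.783
endloop
endfacet
facet normal 0.402 -0.910 -0.103
outer loop
vertex -1.304 -3.838 -2.405
vertex -0.46 -3.499 -2.108
vertex -1.085 -3.847 -1.473
endloop
endfacet
facet normal -0.292 -0.955 0.059
outer loop
vertex -1.304 -3.838 -2.405
vertex -1.085 -3.847 -1.473
vertex -1.964 -3.596 -1.755
endloop
endfacet
facet normal -0.660 -0.606 -0.444
outer loop
vertex -1.304 -3.838 -2.405
vertex -1.964 -3.596 -1.755
vertex -1.882 -3.092 -2.564
endloop
endfacet
facet normal -0.194 -0.346 -0.918
outer loop
vertex -1.304 -3.838 -2.405
vertex -1.882 -3.092 -2.564
vertex -0.953 -3.032 -2.783
endloop
endfacet
facet normal 0.463 -0.534 -0.708
outer loop
vertex -1.304 -3.838 -2.405
vertex -0.953 -3.032 -2.783
vertex -0.46 -3.499 -2.108
endloop
endfacet
facet normal 0.727 -0.546 0.416
outer loop
vertex -1.085 -3.847 -1.473
vertex -0.46 -3.499 -2.108
vertex -0.598 -3.048 -1.276
endloop
endfacet
facet normal -0.395 -0.619 0.679
outer loop
vertex -1.964 -3.596 -1.755
vertex -1.085 -3.847 -1.473
vertex -1.527 -3.108 -1.057
endloop
endfacet
facet normal -0.989 -0.055 -0.134
outer loop
vertex -1.882 -3.092 -2.564
vertex -1.964 -3.596 -1.755
vertex -2.02 -2.641 -1.732
endloop
endfacet
facet normal -0.236 0.366 -0.900
outer loop
vertex -0.953 -3.032 -2.783
vertex -1.882 -3.092 -2.564
vertex -1.395 -2.293 -2.367
endloop
endfacet
facet normal 0.826 0.062 -0.560
outer loop
vertex -0.46 -3.499 -2.108
vertex -0.953 -3.032 -2.783
vertex -0.516 -2.544 -2.085
endloop
endfacet
facet normal -0.581 0.806 -0.116
outer loop
vertex 3.315 4.719 3.274
vertex 4.308 5.172 1.445
vertex 2.08 3.696 2.35
endloop
endfacet
facet normal -0.466 -0.213 0.859
outer loop
vertex 3.312 1.988 2.595
vertex 3.315 4.719 3.274
vertex 2.08 3.696 2.35
endloop
endfacet
facet normal -0.581 0.806 -0.116
outer loop
vertex 2.08 3.696 2.35
vertex 4.308 5.172 1.445
vertex 3.074 4.149 0.521
endloop
endfacet
facet normal -0.667 -0.553 -0.499
outer loop
vertex 3.074 4.149 0.521
vertex 3.312 1.988 2.595
vertex 2.08 3.696 2.35
endloop
endfacet
facet normal 0.667 0.553 0.499
outer loop
vertex 3.315 4.719 3.274
vertex 5.54 3.464 1.69
vertex 4.308 5.172 1.445
endloop
endfacet
facet normal -0.466 -0.213 0.859
outer loop
vertex 4.546 3.011 3.519
vertex 3.315 4.719 3.274
vertex 3.312 1.988 2.595
endloop
endfacet
facet normal 0.667 0.553 0.499
outer loop
vertex 4.546 3.011 3.519
vertex 5.54 3.464 1.69
vertex 3.315 4.719 3.274
endloop
endfacet
facet normal 0.466 0.213 -0.859
outer loop
vertex 4.308 5.172 1.445
vertex 5.54 3.464 1.69
vertex 3.074 4.149 0.521
endloop
endfacet
facet normal -0.667 -0.553 -0.499
outer loop
vertex 4.305 2.441 0.766
vertex 3.312 1.988 2.595
vertex 3.074 4.149 0.521
endloop
endfacet
facet normal 0.466 0.213 -0.859
outer loop
vertex 3.074 4.149 0.521
vertex 5.54 3.464 1.69
vertex 4.305 2.441 0.766
endloop
endfacet
facet normal 0.581 -0.806 0.116
outer loop
vertex 4.305 2.441 0.766
vertex 4.546 3.011 3.519
vertex 3.312 1.988 2.595
endloop
endfacet
facet normal 0.581 -0.806 0.116
outer loop
vertex 5.54 3.464 1.69
vertex 4.546 3.011 3.519
vertex 4.305 2.441 0.766
endloop
endfacet

endsolid


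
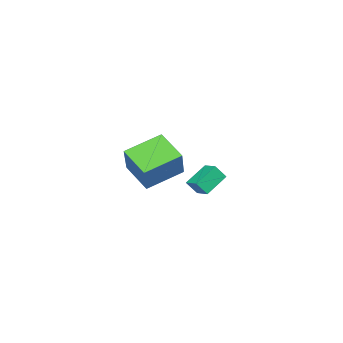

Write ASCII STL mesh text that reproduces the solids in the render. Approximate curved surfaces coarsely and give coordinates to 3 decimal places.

solid 
facet normal -0.775 0.307 0.552
outer loop
vertex -1.894 3.188 -0.991
vertex -1.437 3.942 -0.768
vertex -2.246 3.618 -1.724
endloop
endfacet
facet normal -0.502 -0.829 -0.245
outer loop
vertex -1.083 3.158 -2.552
vertex -1.894 3.188 -0.991
vertex -2.246 3.618 -1.724
endloop
endfacet
facet normal -0.775 0.307 0.552
outer loop
vertex -2.246 3.618 -1.724
vertex -1.437 3.942 -0.768
vertex -1.789 4.372 -1.501
endloop
endfacet
facet normal -0.382 0.468 -0.797
outer loop
vertex -1.789 4.372 -1.501
vertex -1.083 3.158 -2.552
vertex -2.246 3.618 -1.724
endloop
endfacet
facet normal 0.382 -0.468 0.797
outer loop
vertex -1.894 3.188 -0.991
vertex -0.274 3.482 -1.596
vertex -1.437 3.942 -0.768
endloop
endfacet
facet normal -0.502 -0.829 -0.245
outer loop
vertex -0.731 2.728 -1.819
vertex -1.894 3.188 -0.991
vertex -1.083 3.158 -2.552
endloop
endfacet
facet normal 0.382 -0.468 0.797
outer loop
vertex -0.731 2.728 -1.819
vertex -0.274 3.482 -1.596
vertex -1.894 3.188 -0.991
endloop
endfacet
facet normal 0.502 0.829 0.245
outer loop
vertex -1.437 3.942 -0.768
vertex -0.274 3.482 -1.596
vertex -1.789 4.372 -1.501
endloop
endfacet
facet normal -0.382 0.468 -0.797
outer loop
vertex -0.626 3.912 -2.329
vertex -1.083 3.158 -2.552
vertex -1.789 4.372 -1.501
endloop
endfacet
facet normal 0.502 0.829 0.245
outer loop
vertex -1.789 4.372 -1.501
vertex -0.274 3.482 -1.596
vertex -0.626 3.912 -2.329
endloop
endfacet
facet normal 0.775 -0.307 -0.552
outer loop
vertex -0.626 3.912 -2.329
vertex -0.731 2.728 -1.819
vertex -1.083 3.158 -2.552
endloop
endfacet
facet normal 0.775 -0.307 -0.552
outer loop
vertex -0.274 3.482 -1.596
vertex -0.731 2.728 -1.819
vertex -0.626 3.912 -2.329
endloop
endfacet
facet normal -0.607 -0.252 -0.753
outer loop
vertex 2.299 3.036 1.358
vertex 2.887 4.355 0.443
vertex 3.738 1.861 0.591
endloop
endfacet
facet normal -0.344 -0.771 0.536
outer loop
vertex 4.953 2.365 2.097
vertex 2.299 3.036 1.358
vertex 3.738 1.861 0.591
endloop
endfacet
facet normal -0.608 -0.252 -0.753
outer loop
vertex 3.738 1.861 0.591
vertex 2.887 4.355 0.443
vertex 4.326 3.18 -0.325
endloop
endfacet
facet normal 0.716 -0.584 -0.382
outer loop
vertex 4.326 3.18 -0.325
vertex 4.953 2.365 2.097
vertex 3.738 1.861 0.591
endloop
endfacet
facet normal -0.716 0.584 0.382
outer loop
vertex 2.299 3.036 1.358
vertex 4.102 4.859 1.949
vertex 2.887 4.355 0.443
endloop
endfacet
facet normal -0.344 -0.771 0.535
outer loop
vertex 3.514 3.54 2.865
vertex 2.299 3.036 1.358
vertex 4.953 2.365 2.097
endloop
endfacet
facet normal -0.716 0.584 0.382
outer loop
vertex 3.514 3.54 2.865
vertex 4.102 4.859 1.949
vertex 2.299 3.036 1.358
endloop
endfacet
facet normal 0.344 0.771 -0.536
outer loop
vertex 2.887 4.355 0.443
vertex 4.102 4.859 1.949
vertex 4.326 3.18 -0.325
endloop
endfacet
facet normal 0.716 -0.584 -0.382
outer loop
vertex 5.541 3.684 1.182
vertex 4.953 2.365 2.097
vertex 4.326 3.18 -0.325
endloop
endfacet
facet normal 0.344 0.771 -0.535
outer loop
vertex 4.326 3.18 -0.325
vertex 4.102 4.859 1.949
vertex 5.541 3.684 1.182
endloop
endfacet
facet normal 0.608 0.252 0.753
outer loop
vertex 5.541 3.684 1.182
vertex 3.514 3.54 2.865
vertex 4.953 2.365 2.097
endloop
endfacet
facet normal 0.607 0.252 0.753
outer loop
vertex 4.102 4.859 1.949
vertex 3.514 3.54 2.865
vertex 5.541 3.684 1.182
endloop
endfacet

endsolid


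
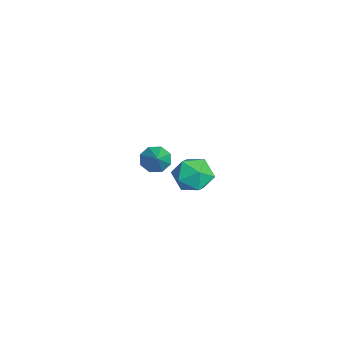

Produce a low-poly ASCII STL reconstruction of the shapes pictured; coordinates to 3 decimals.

solid 
facet normal -0.093 0.900 -0.425
outer loop
vertex 2.928 0.819 -0.294
vertex 2.187 1.093 0.448
vertex 3.237 1.288 0.632
endloop
endfacet
facet normal 0.567 0.643 -0.515
outer loop
vertex 2.928 0.819 -0.294
vertex 3.237 1.288 0.632
vertex 3.807 0.462 0.227
endloop
endfacet
facet normal 0.515 0.019 -0.857
outer loop
vertex 2.928 0.819 -0.294
vertex 3.807 0.462 0.227
vertex 3.111 -0.245 -0.207
endloop
endfacet
facet normal -0.176 -0.110 -0.978
outer loop
vertex 2.928 0.819 -0.294
vertex 3.111 -0.245 -0.207
vertex 2.11 0.145 -0.071
endloop
endfacet
facet normal -0.552 0.434 -0.712
outer loop
vertex 2.928 0.819 -0.294
vertex 2.11 0.145 -0.071
vertex 2.187 1.093 0.448
endloop
endfacet
facet normal 0.845 0.519 0.131
outer loop
vertex 3.807 0.462 0.227
vertex 3.237 1.288 0.632
vertex 3.61 0.515 1.291
endloop
endfacet
facet normal -0.222 0.935 0.275
outer loop
vertex 3.237 1.288 0.632
vertex 2.187 1.093 0.448
vertex 2.609 0.905 1.427
endloop
endfacet
facet normal -0.965 0.181 -0.188
outer loop
vertex 2.187 1.093 0.448
vertex 2.11 0.145 -0.071
vertex 1.913 0.198 0.993
endloop
endfacet
facet normal -0.357 -0.700 -0.619
outer loop
vertex 2.11 0.145 -0.071
vertex 3.111 -0.245 -0.207
vertex 2.483 -0.628 0.588
endloop
endfacet
facet normal 0.762 -0.491 -0.423
outer loop
vertex 3.111 -0.245 -0.207
vertex 3.807 0.462 0.227
vertex 3.533 -0.433 0.772
endloop
endfacet
facet normal 0.176 0.110 0.978
outer loop
vertex 2.792 -0.159 1.514
vertex 3.61 0.515 1.291
vertex 2.609 0.905 1.427
endloop
endfacet
facet normal -0.515 -0.019 0.857
outer loop
vertex 2.792 -0.159 1.514
vertex 2.609 0.905 1.427
vertex 1.913 0.198 0.993
endloop
endfacet
facet normal -0.567 -0.643 0.515
outer loop
vertex 2.792 -0.159 1.514
vertex 1.913 0.198 0.993
vertex 2.483 -0.628 0.588
endloop
endfacet
facet normal 0.093 -0.900 0.425
outer loop
vertex 2.792 -0.159 1.514
vertex 2.483 -0.628 0.588
vertex 3.533 -0.433 0.772
endloop
endfacet
facet normal 0.552 -0.434 0.712
outer loop
vertex 2.792 -0.159 1.514
vertex 3.533 -0.433 0.772
vertex 3.61 0.515 1.291
endloop
endfacet
facet normal 0.357 0.700 0.619
outer loop
vertex 2.609 0.905 1.427
vertex 3.61 0.515 1.291
vertex 3.237 1.288 0.632
endloop
endfacet
facet normal -0.762 0.491 0.423
outer loop
vertex 1.913 0.198 0.993
vertex 2.609 0.905 1.427
vertex 2.187 1.093 0.448
endloop
endfacet
facet normal -0.845 -0.519 -0.131
outer loop
vertex 2.483 -0.628 0.588
vertex 1.913 0.198 0.993
vertex 2.11 0.145 -0.071
endloop
endfacet
facet normal 0.222 -0.935 -0.275
outer loop
vertex 3.533 -0.433 0.772
vertex 2.483 -0.628 0.588
vertex 3.111 -0.245 -0.207
endloop
endfacet
facet normal 0.965 -0.181 0.188
outer loop
vertex 3.61 0.515 1.291
vertex 3.533 -0.433 0.772
vertex 3.807 0.462 0.227
endloop
endfacet
facet normal -0.801 0.037 -0.598
outer loop
vertex -3.187 -0.281 -3.582
vertex -3.657 -0.559 -2.97
vertex -3.426 0.183 -3.233
endloop
endfacet
facet normal 0.756 0.595 -0.274
outer loop
vertex -3.187 -0.281 -3.582
vertex -3.426 0.183 -3.233
vertex -2.343 -0.621 -1.99
endloop
endfacet
facet normal -0.801 0.037 -0.598
outer loop
vertex -3.426 0.183 -3.233
vertex -3.657 -0.559 -2.97
vertex -3.8 0.212 -2.73
endloop
endfacet
facet normal 0.388 0.890 0.237
outer loop
vertex -3.426 0.183 -3.233
vertex -3.8 0.212 -2.73
vertex -2.343 -0.621 -1.99
endloop
endfacet
facet normal -0.801 0.037 -0.597
outer loop
vertex -3.8 0.212 -2.73
vertex -3.657 -0.559 -2.97
vertex -4.09 -0.21 -2.367
endloop
endfacet
facet normal -0.009 0.656 0.755
outer loop
vertex -3.8 0.212 -2.73
vertex -4.09 -0.21 -2.367
vertex -2.343 -0.621 -1.99
endloop
endfacet
facet normal -0.801 0.037 -0.597
outer loop
vertex -4.09 -0.21 -2.367
vertex -3.657 -0.559 -2.97
vertex -4.126 -0.837 -2.358
endloop
endfacet
facet normal -0.205 0.026 0.978
outer loop
vertex -4.09 -0.21 -2.367
vertex -4.126 -0.837 -2.358
vertex -2.343 -0.621 -1.99
endloop
endfacet
facet normal -0.801 0.038 -0.597
outer loop
vertex -4.126 -0.837 -2.358
vertex -3.657 -0.559 -2.97
vertex -3.888 -1.3 -2.707
endloop
endfacet
facet normal -0.084 -0.627 0.775
outer loop
vertex -4.126 -0.837 -2.358
vertex -3.888 -1.3 -2.707
vertex -2.343 -0.621 -1.99
endloop
endfacet
facet normal -0.801 0.038 -0.598
outer loop
vertex -3.888 -1.3 -2.707
vertex -3.657 -0.559 -2.97
vertex -3.514 -1.33 -3.21
endloop
endfacet
facet normal 0.282 -0.922 0.265
outer loop
vertex -3.888 -1.3 -2.707
vertex -3.514 -1.33 -3.21
vertex -2.343 -0.621 -1.99
endloop
endfacet
facet normal -0.801 0.037 -0.597
outer loop
vertex -3.514 -1.33 -3.21
vertex -3.657 -0.559 -2.97
vertex -3.224 -0.908 -3.573
endloop
endfacet
facet normal 0.681 -0.687 -0.254
outer loop
vertex -3.514 -1.33 -3.21
vertex -3.224 -0.908 -3.573
vertex -2.343 -0.621 -1.99
endloop
endfacet
facet normal -0.801 0.039 -0.598
outer loop
vertex -3.224 -0.908 -3.573
vertex -3.657 -0.559 -2.97
vertex -3.187 -0.281 -3.582
endloop
endfacet
facet normal 0.877 -0.059 -0.477
outer loop
vertex -3.224 -0.908 -3.573
vertex -3.187 -0.281 -3.582
vertex -2.343 -0.621 -1.99
endloop
endfacet

endsolid
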